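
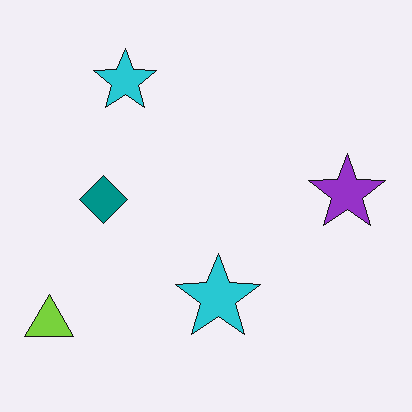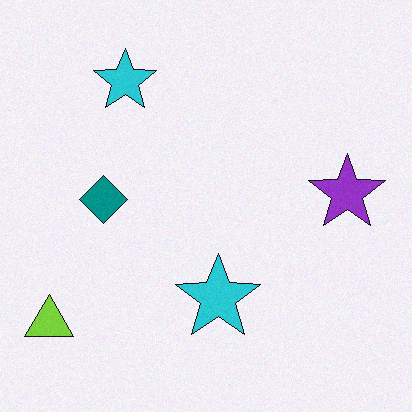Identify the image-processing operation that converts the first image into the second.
The image was degraded with a light layer of grain.

Random speckle covers the whole image, including the flat background.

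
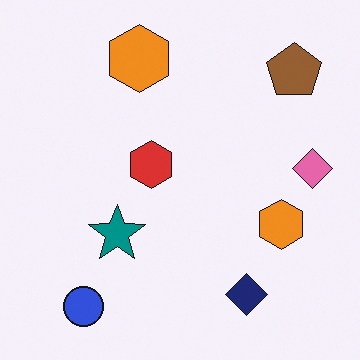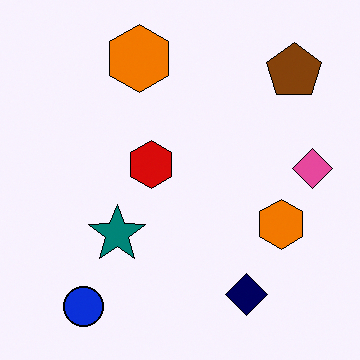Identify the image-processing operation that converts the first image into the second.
It was given slightly increased contrast.

Tones are pushed away from mid-grey across the whole image — a global contrast change.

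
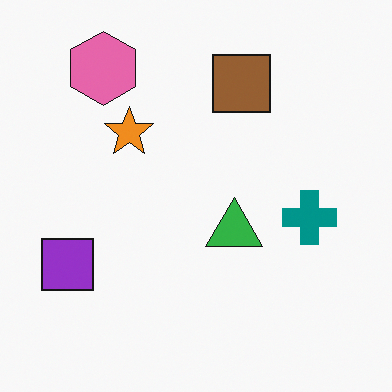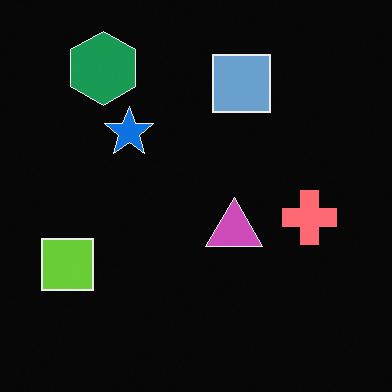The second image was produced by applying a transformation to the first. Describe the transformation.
The transformation is: color-inverted (negative).

The light background has become dark and every shape's color is its complement — a photographic negative.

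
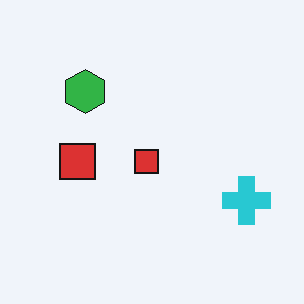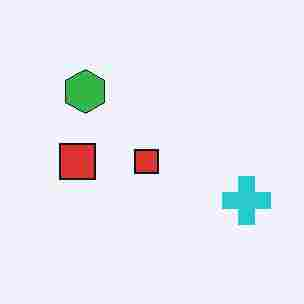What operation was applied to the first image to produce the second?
The transformation is: degraded with heavy JPEG compression.

Blocky 8×8 compression artifacts appear around shape edges and the flat background shows ringing — characteristic JPEG degradation.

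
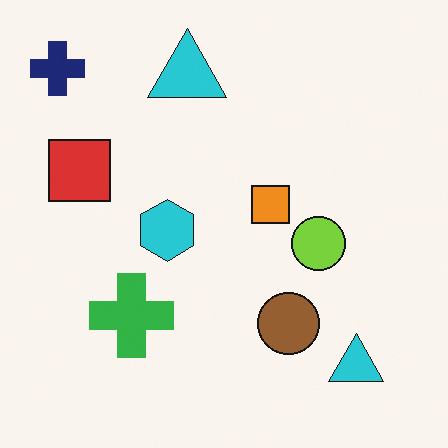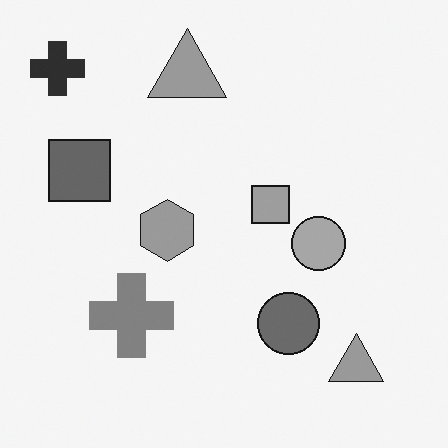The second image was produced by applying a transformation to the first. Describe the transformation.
This is the original image converted to grayscale.

All color is removed — every shape is now a shade of grey.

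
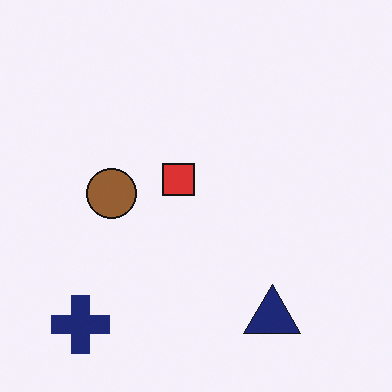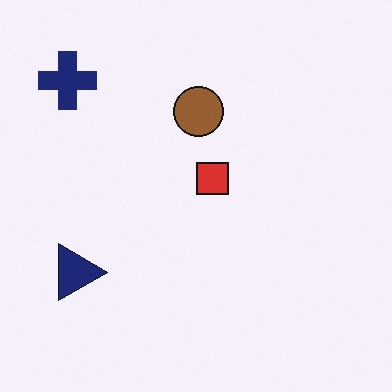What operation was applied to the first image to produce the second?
The transformation is: rotated 90° clockwise.

The navy cross sits in the bottom-left of the first image and the top-left of the second — consistent with a whole-image 90° clockwise rotation.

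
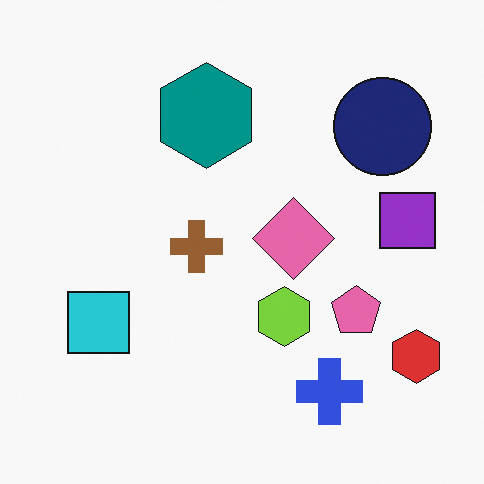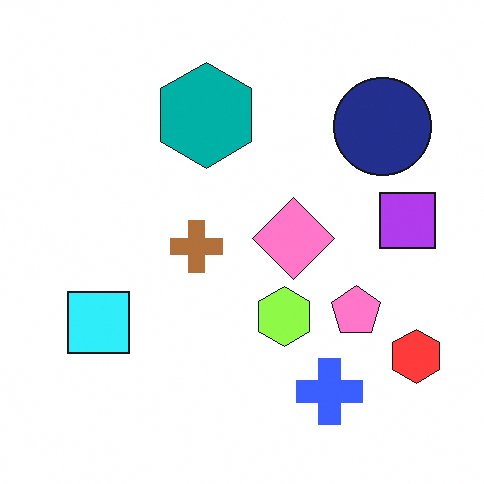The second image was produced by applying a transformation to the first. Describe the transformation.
This is the original image brightened a little.

Every pixel — background and shapes alike — is uniformly brightened.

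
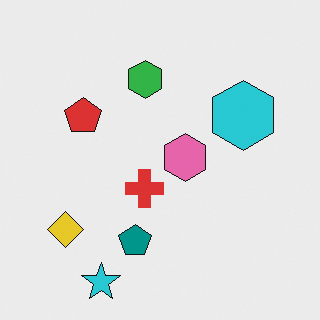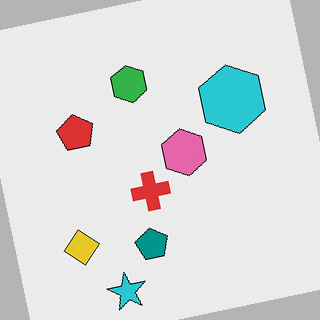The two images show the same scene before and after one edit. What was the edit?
The second image is the first rotated counter-clockwise by a few degrees.

Every shape is tilted by the same angle and the image corners show triangular fill wedges — a whole-image rotation by a non-right angle.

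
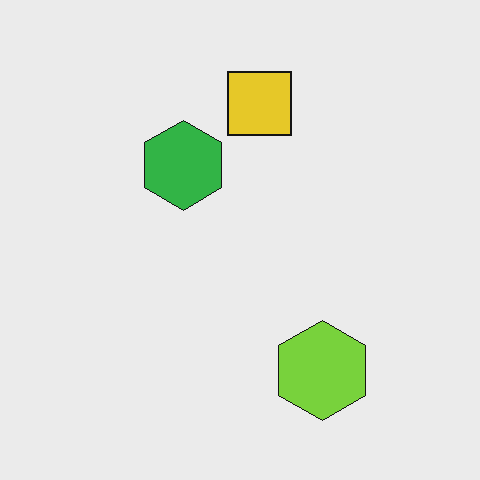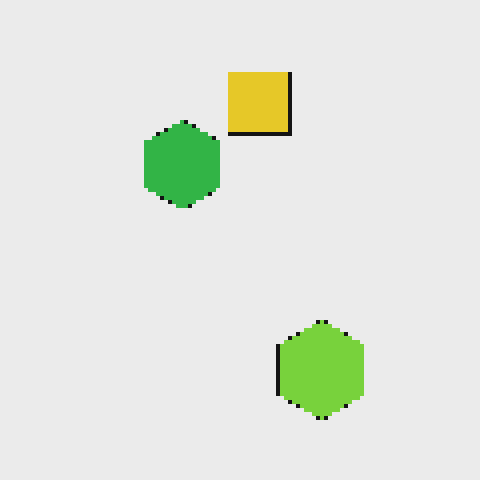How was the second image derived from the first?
It was lightly pixelated (a mild mosaic effect).

Shapes are reduced to large square blocks; fine edges and outlines are lost — a downscale-then-upscale (mosaic) effect.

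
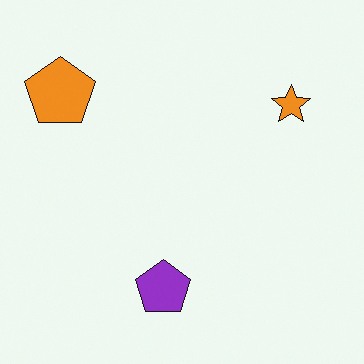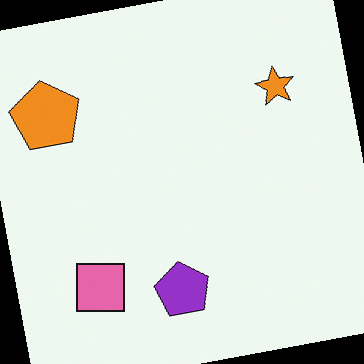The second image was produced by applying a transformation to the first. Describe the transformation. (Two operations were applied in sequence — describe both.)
Rotated counter-clockwise by a slight angle, then overlaid with an additional pink square.

Every shape is tilted by the same angle and the image corners show triangular fill wedges — a whole-image rotation by a non-right angle. A pink square appears in the second image that is absent from the first.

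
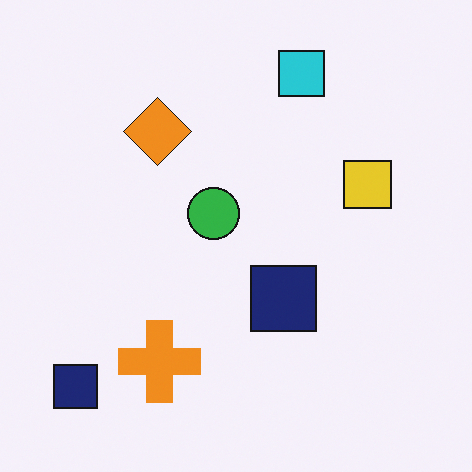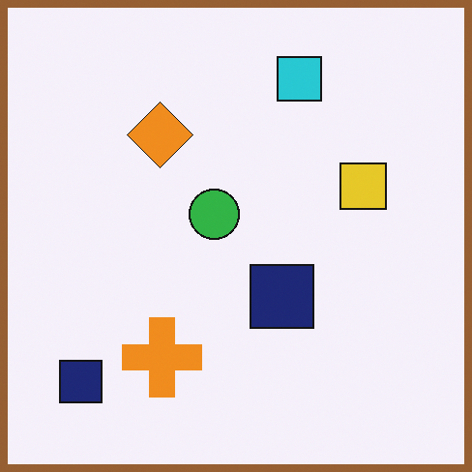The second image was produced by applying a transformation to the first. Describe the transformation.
Framed with a brown border.

A solid brown frame runs around the edge of the second image, with the content slightly shrunk inside it.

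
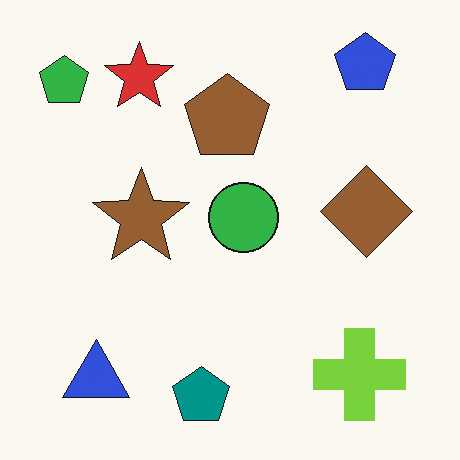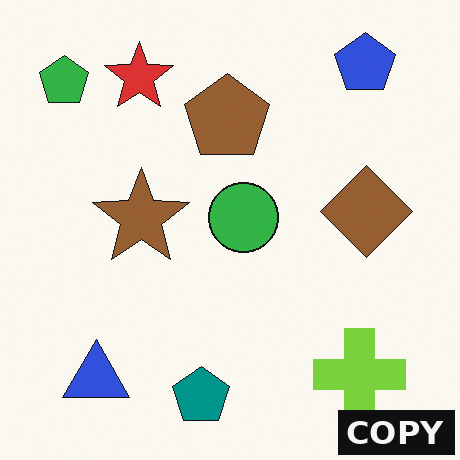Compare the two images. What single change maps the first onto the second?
This is the original image watermarked with the text "COPY" in the lower-right corner.

A dark label reading "COPY" appears in the lower-right corner.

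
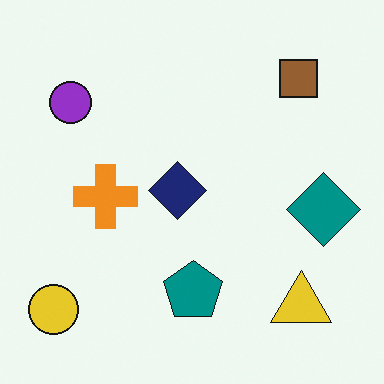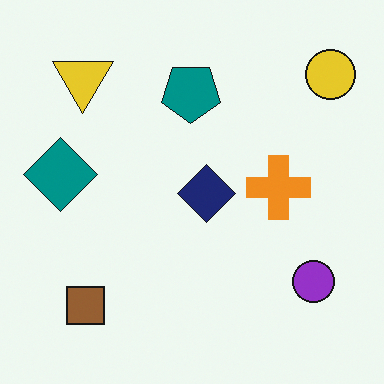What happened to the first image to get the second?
This is the original image rotated 180°.

The yellow circle sits in the bottom-left of the first image and the top-right of the second — consistent with a whole-image 180° rotation.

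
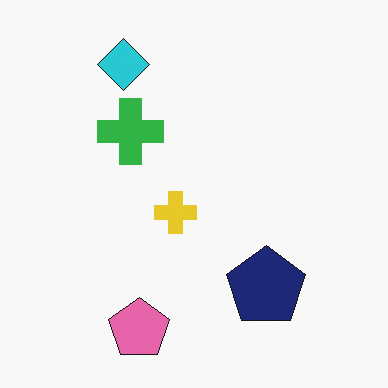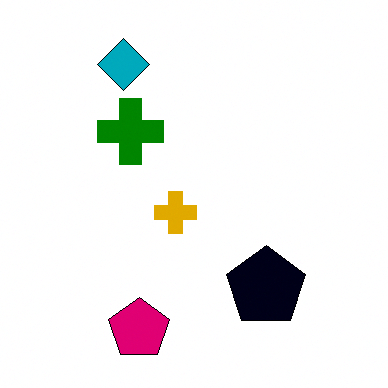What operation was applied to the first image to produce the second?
It was boosted in contrast.

Tones are pushed away from mid-grey across the whole image — a global contrast change.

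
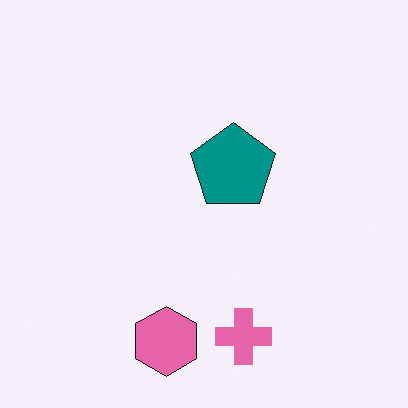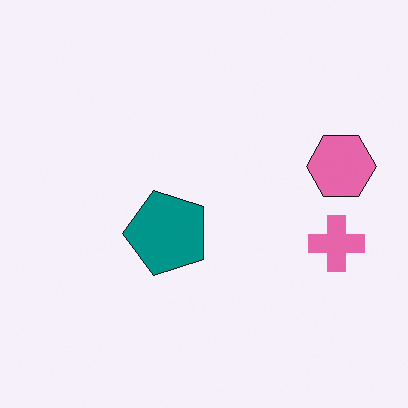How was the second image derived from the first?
This is the original image transposed (reflected across the top-left ↔ bottom-right diagonal).

Shapes have swapped their row and column positions — what was in the top-right is now in the bottom-left — a diagonal reflection.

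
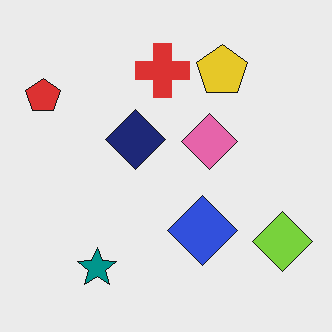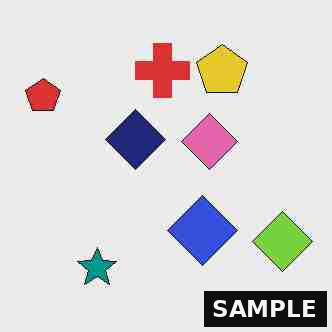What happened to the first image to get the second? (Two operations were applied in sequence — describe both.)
Degraded with heavy JPEG compression, then watermarked with the text "SAMPLE" in the lower-right corner.

Blocky 8×8 compression artifacts appear around shape edges and the flat background shows ringing — characteristic JPEG degradation. A dark label reading "SAMPLE" appears in the lower-right corner.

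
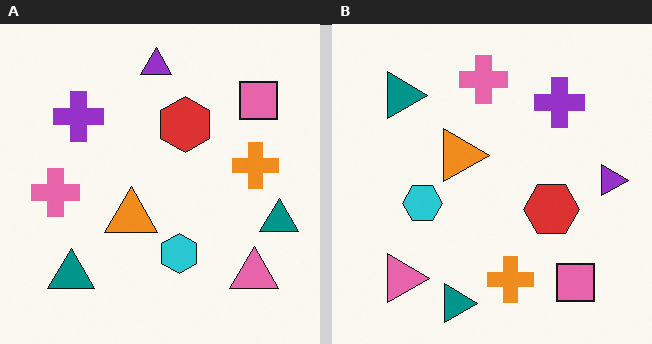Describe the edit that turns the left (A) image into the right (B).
This is the original image rotated 90° clockwise.

The pink triangle sits in the bottom-right of the left (A) image and the bottom-left of the right (B) — consistent with a whole-image 90° clockwise rotation.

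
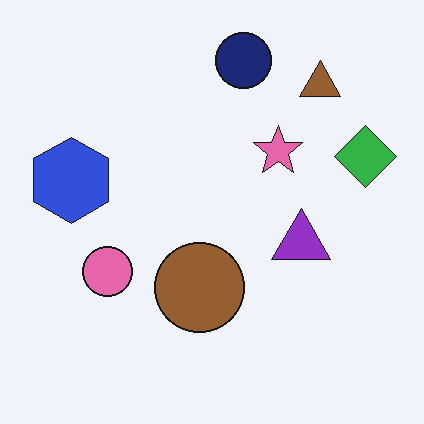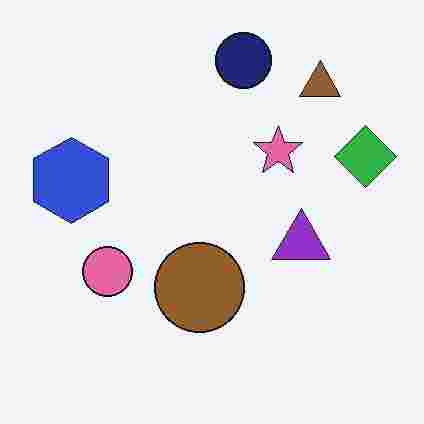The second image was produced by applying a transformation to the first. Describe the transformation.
Degraded with heavy JPEG compression.

Blocky 8×8 compression artifacts appear around shape edges and the flat background shows ringing — characteristic JPEG degradation.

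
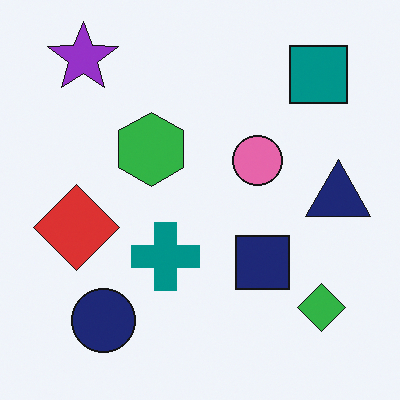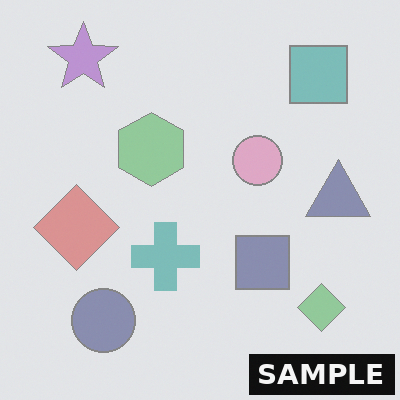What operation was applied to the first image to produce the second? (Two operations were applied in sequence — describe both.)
The image was given much lower contrast, then watermarked with the text "SAMPLE" in the lower-right corner.

Tones are pushed toward mid-grey across the whole image — a global contrast change. A dark label reading "SAMPLE" appears in the lower-right corner.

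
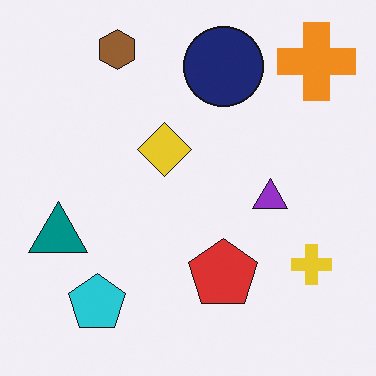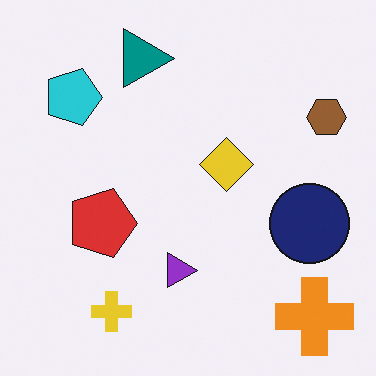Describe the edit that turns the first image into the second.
The transformation is: rotated 90° clockwise.

The orange cross sits in the top-right of the first image and the bottom-right of the second — consistent with a whole-image 90° clockwise rotation.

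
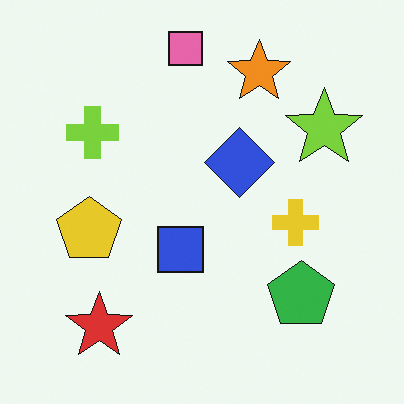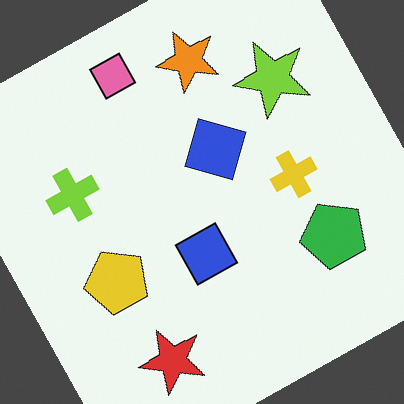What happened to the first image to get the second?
Rotated counter-clockwise by a moderate amount.

Every shape is tilted by the same angle and the image corners show triangular fill wedges — a whole-image rotation by a non-right angle.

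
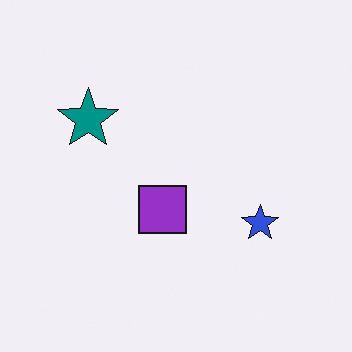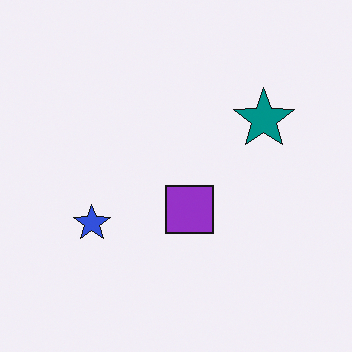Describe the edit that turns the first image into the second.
The transformation is: flipped horizontally (left ↔ right).

The teal star is in the left of the first image and the right of the second — shapes on opposite sides of the vertical midline have swapped in a mirror flip.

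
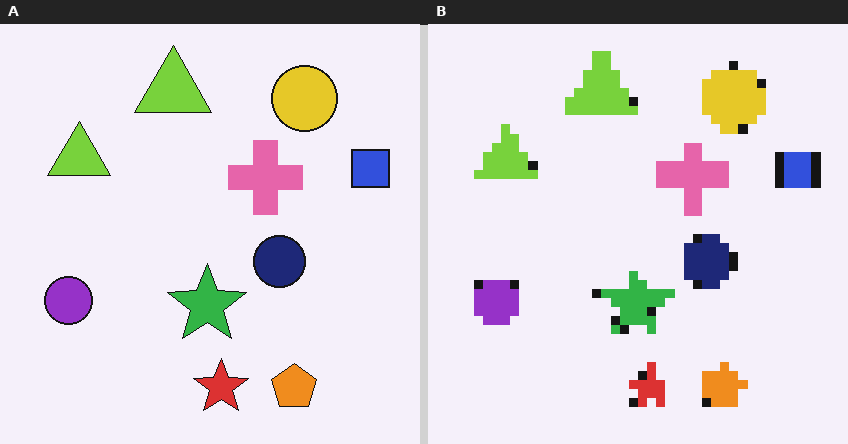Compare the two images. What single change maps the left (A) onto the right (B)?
The right (B) image is the left (A) heavily pixelated into large blocks.

Shapes are reduced to large square blocks; fine edges and outlines are lost — a downscale-then-upscale (mosaic) effect.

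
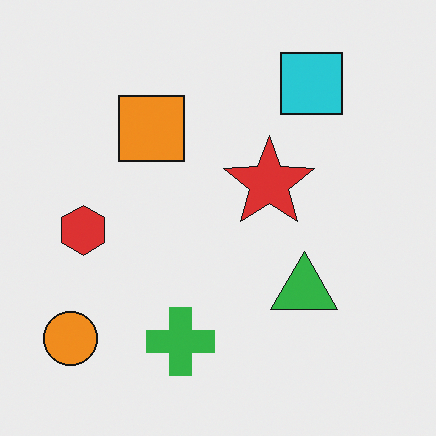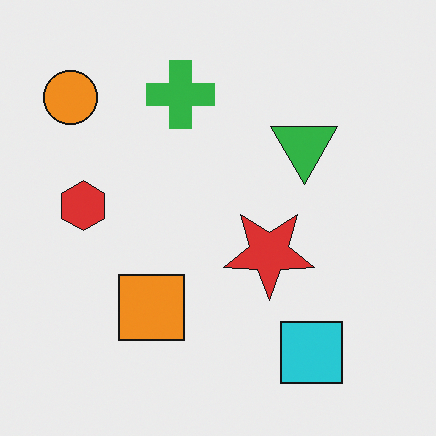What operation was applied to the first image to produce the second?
This is the original image flipped vertically (top ↔ bottom).

The cyan square is in the top-right of the first image and the bottom-right of the second — shapes on opposite sides of the horizontal midline have swapped in a mirror flip.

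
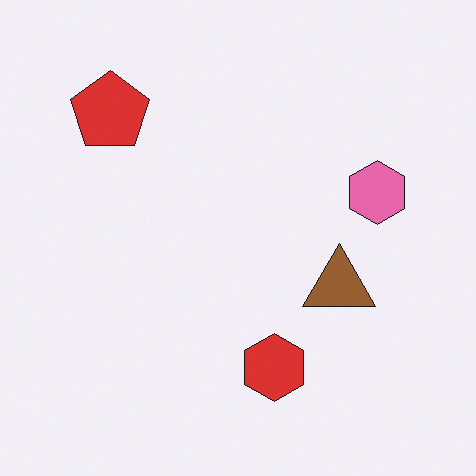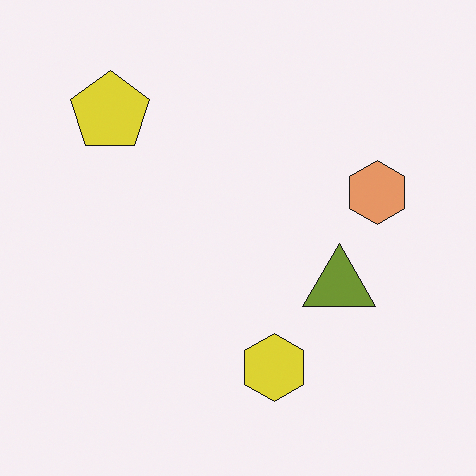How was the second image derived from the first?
The second image is the first hue-shifted by a small amount.

Every shape's color has rotated by the same amount around the hue wheel — a uniform hue shift.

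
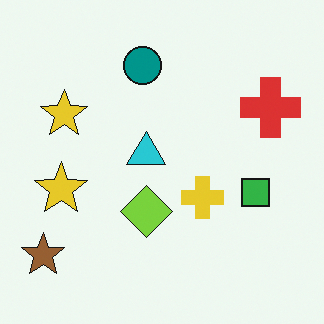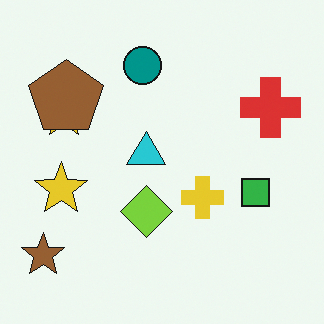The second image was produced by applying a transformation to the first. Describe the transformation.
The second image is the first overlaid with an additional brown pentagon.

A brown pentagon appears in the second image that is absent from the first.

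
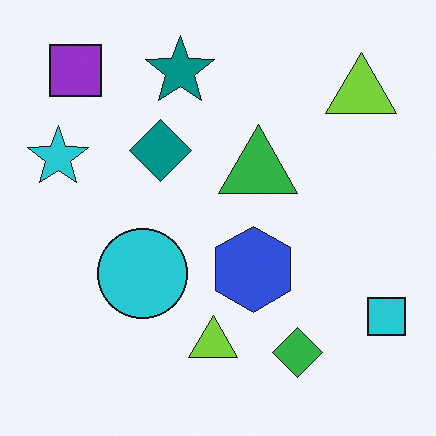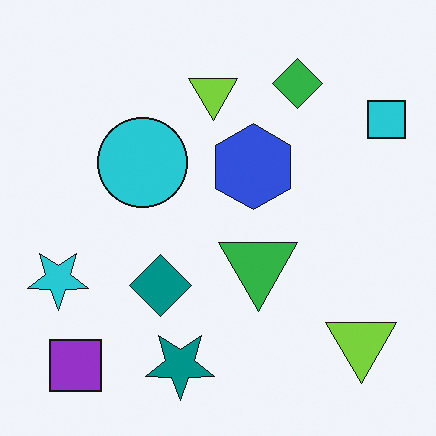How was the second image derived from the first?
The second image is the first flipped vertically (top ↔ bottom).

The purple square is in the top-left of the first image and the bottom-left of the second — shapes on opposite sides of the horizontal midline have swapped in a mirror flip.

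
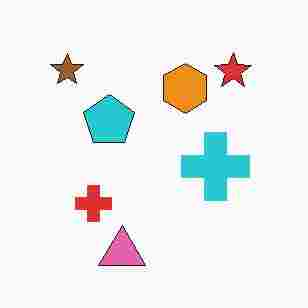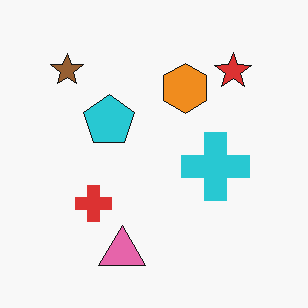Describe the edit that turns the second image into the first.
The image was heavily JPEG-compressed with obvious blocking artifacts.

Blocky 8×8 compression artifacts appear around shape edges and the flat background shows ringing — characteristic JPEG degradation.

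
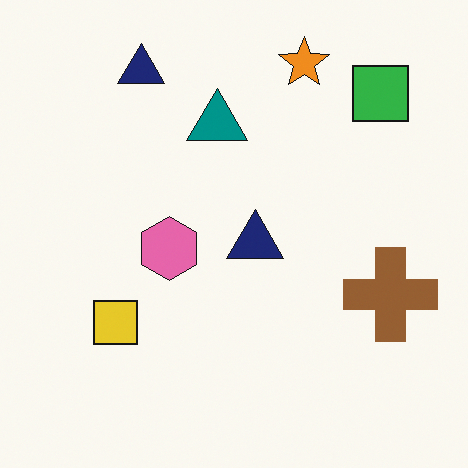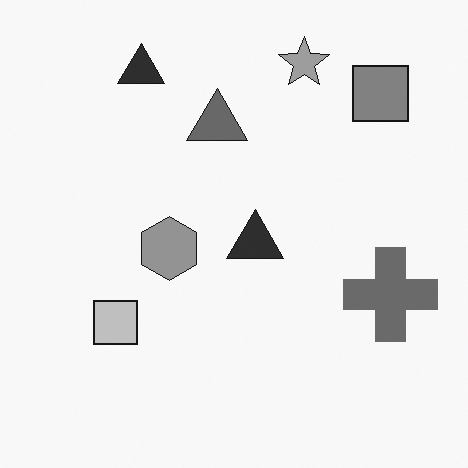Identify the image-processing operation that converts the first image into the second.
This is the original image converted to grayscale.

All color is removed — every shape is now a shade of grey.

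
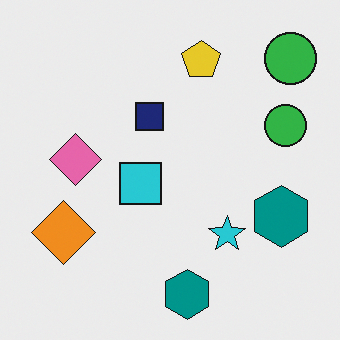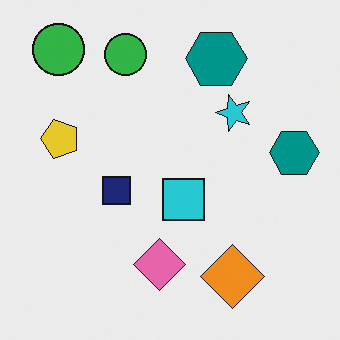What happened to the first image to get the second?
The image was rotated 90° counter-clockwise.

The orange diamond sits in the bottom-left of the first image and the bottom-right of the second — consistent with a whole-image 90° counter-clockwise rotation.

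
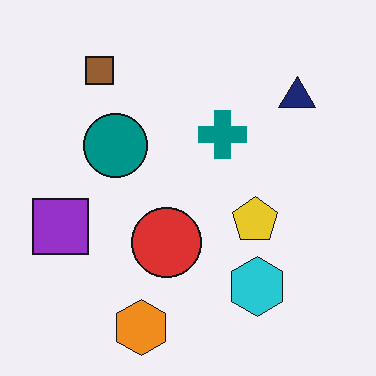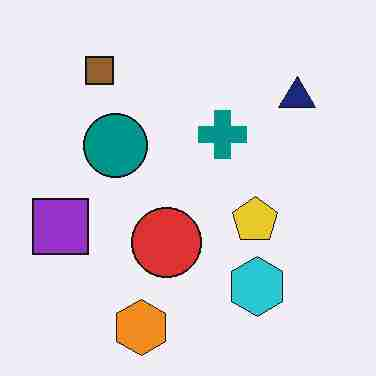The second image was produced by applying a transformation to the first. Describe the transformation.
This is the original image degraded with heavy JPEG compression.

Blocky 8×8 compression artifacts appear around shape edges and the flat background shows ringing — characteristic JPEG degradation.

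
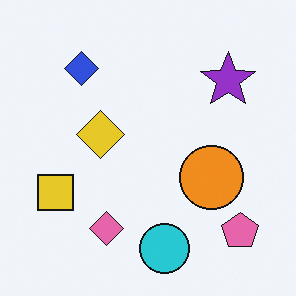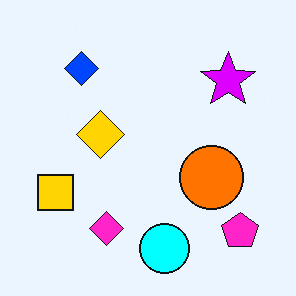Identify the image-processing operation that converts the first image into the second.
Made much more vivid (saturation change).

All colors are more vivid — a global saturation change.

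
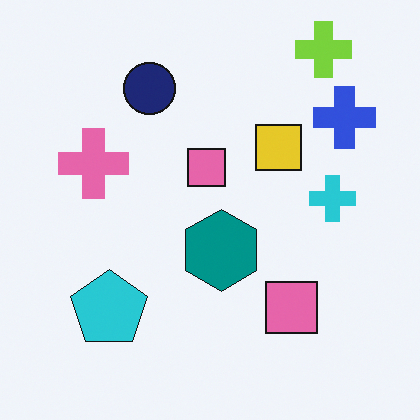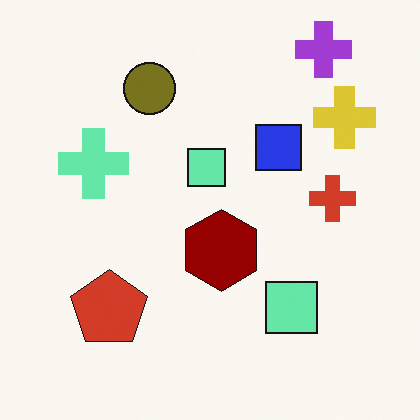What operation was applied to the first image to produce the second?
The second image is the first hue-shifted through roughly half the color wheel.

Every shape's color has rotated by the same amount around the hue wheel — a uniform hue shift.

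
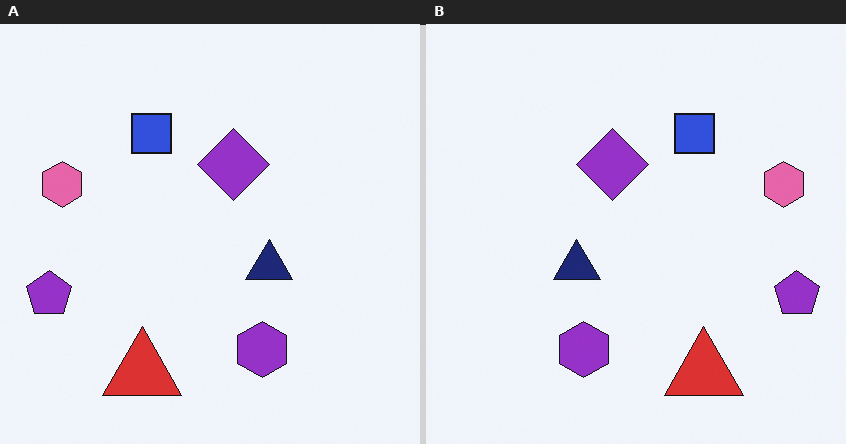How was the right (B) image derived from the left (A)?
This is the original image flipped horizontally (left ↔ right).

The purple pentagon is in the left of the left (A) image and the right of the right (B) — shapes on opposite sides of the vertical midline have swapped in a mirror flip.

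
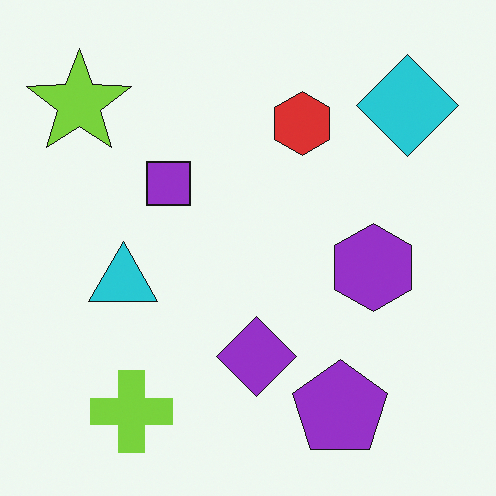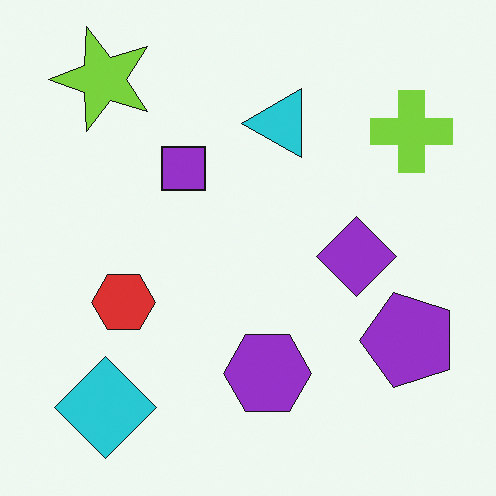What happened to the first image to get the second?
The image was transposed (reflected across the top-left ↔ bottom-right diagonal).

Shapes have swapped their row and column positions — what was in the top-right is now in the bottom-left — a diagonal reflection.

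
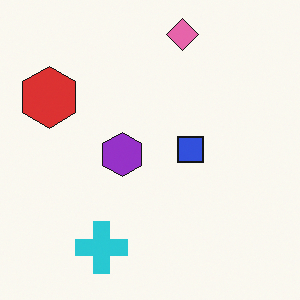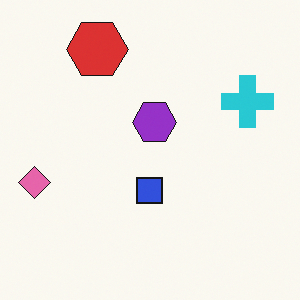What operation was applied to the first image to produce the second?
It was transposed (reflected across the top-left ↔ bottom-right diagonal).

Shapes have swapped their row and column positions — what was in the top-right is now in the bottom-left — a diagonal reflection.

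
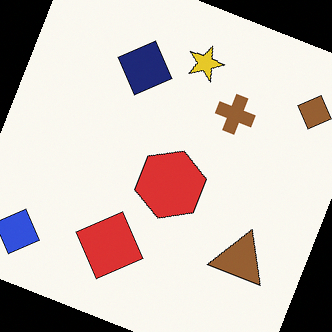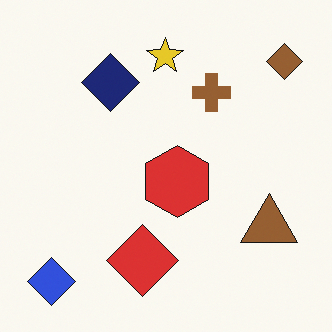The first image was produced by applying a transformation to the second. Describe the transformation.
It was rotated clockwise by a clearly visible amount.

Every shape is tilted by the same angle and the image corners show triangular fill wedges — a whole-image rotation by a non-right angle.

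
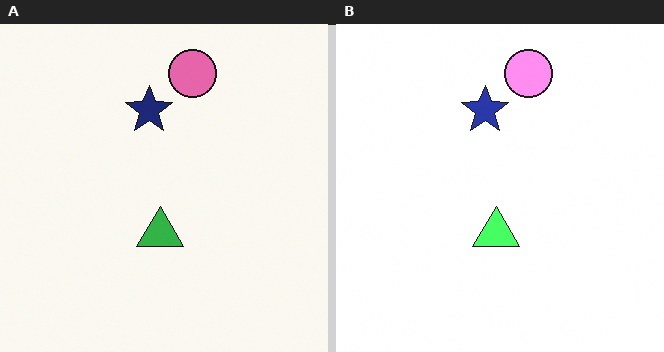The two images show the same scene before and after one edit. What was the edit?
The transformation is: substantially brightened.

Every pixel — background and shapes alike — is uniformly brightened.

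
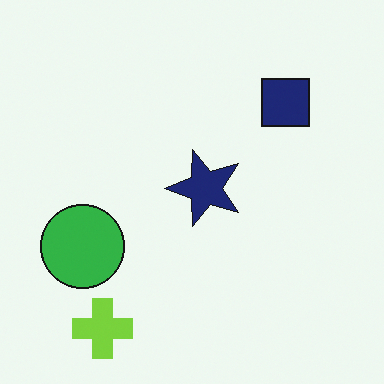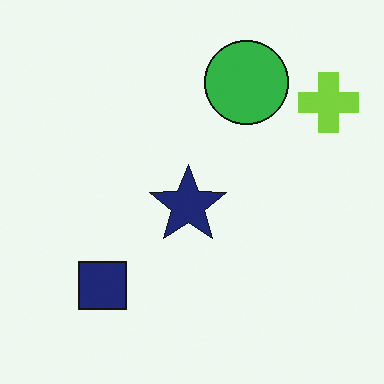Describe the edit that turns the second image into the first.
It was transposed (reflected across the top-left ↔ bottom-right diagonal).

Shapes have swapped their row and column positions — what was in the top-right is now in the bottom-left — a diagonal reflection.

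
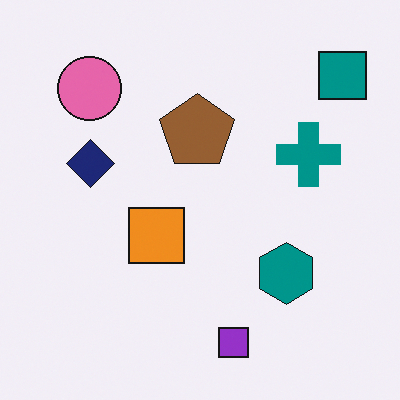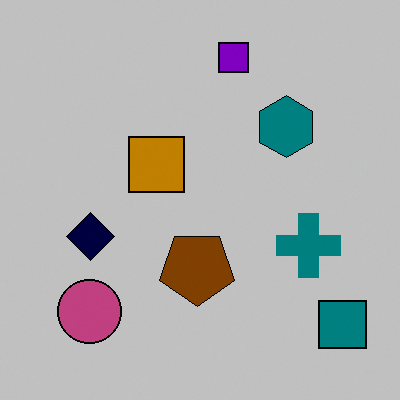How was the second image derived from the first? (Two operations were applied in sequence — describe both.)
It was flipped vertically (top ↔ bottom), then aggressively posterized.

The purple square is in the bottom of the first image and the top of the second — shapes on opposite sides of the horizontal midline have swapped in a mirror flip. Each flat color has snapped to a coarser quantized level — most visibly, the near-white background has dropped to a flat grey.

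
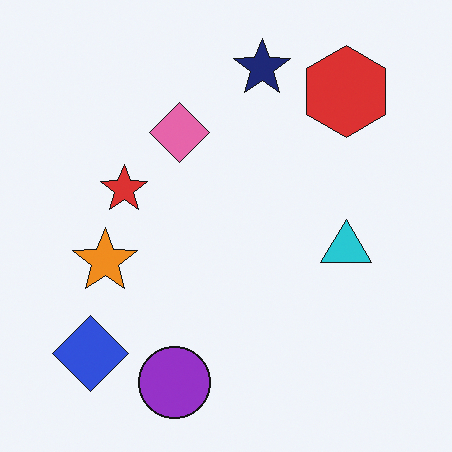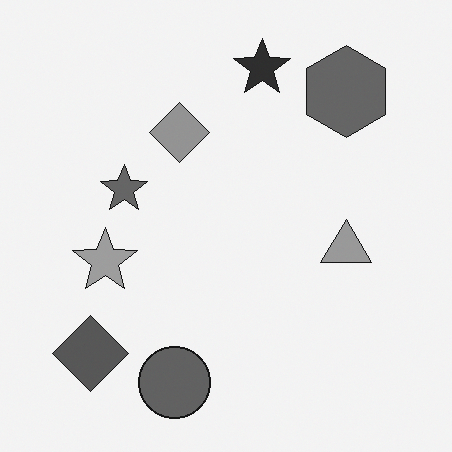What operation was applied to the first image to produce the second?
The second image is the first converted to grayscale.

All color is removed — every shape is now a shade of grey.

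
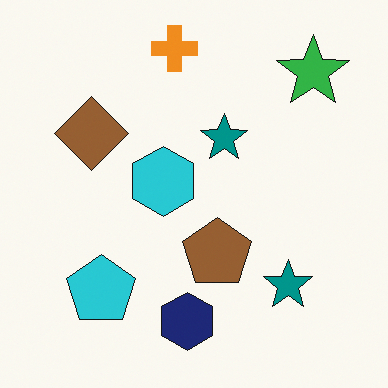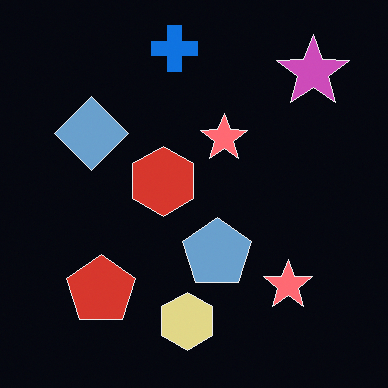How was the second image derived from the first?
The transformation is: color-inverted (negative).

The light background has become dark and every shape's color is its complement — a photographic negative.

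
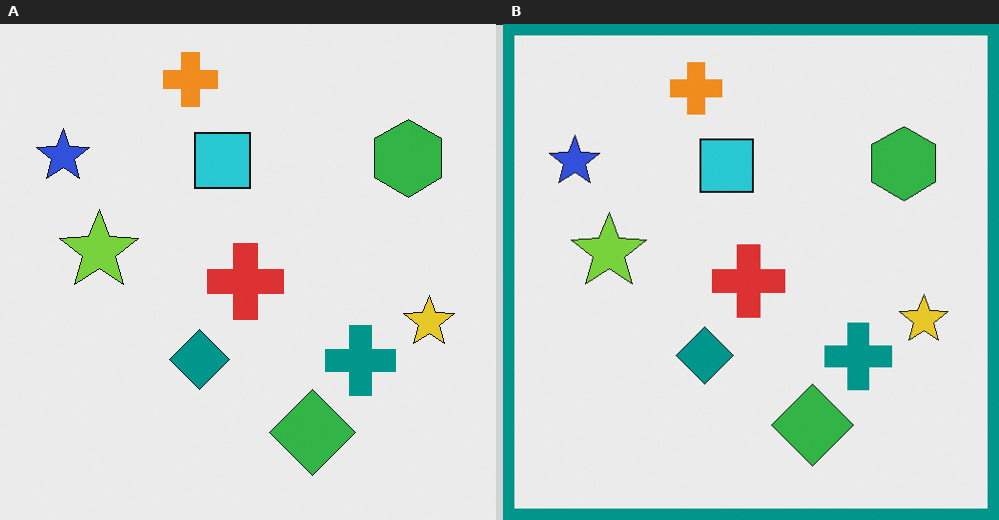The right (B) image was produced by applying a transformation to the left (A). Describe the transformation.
The image was framed with a teal border.

A solid teal frame runs around the edge of the right (B) image, with the content slightly shrunk inside it.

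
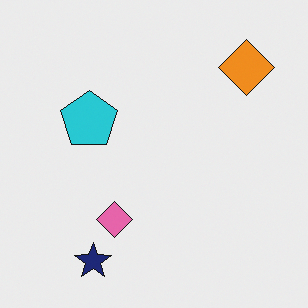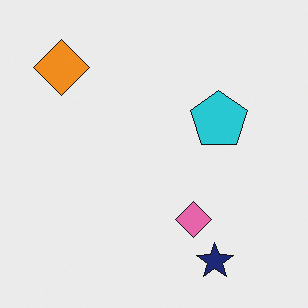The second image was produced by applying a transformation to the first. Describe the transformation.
The second image is the first flipped horizontally (left ↔ right).

The orange diamond is in the top-right of the first image and the top-left of the second — shapes on opposite sides of the vertical midline have swapped in a mirror flip.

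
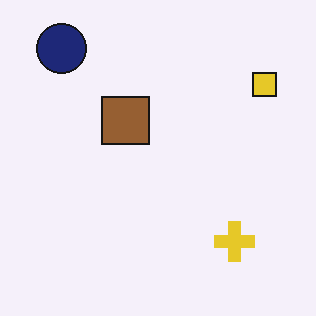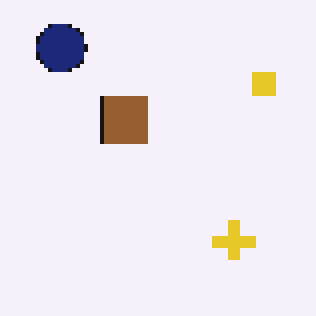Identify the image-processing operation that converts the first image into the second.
The second image is the first lightly pixelated (a mild mosaic effect).

Shapes are reduced to large square blocks; fine edges and outlines are lost — a downscale-then-upscale (mosaic) effect.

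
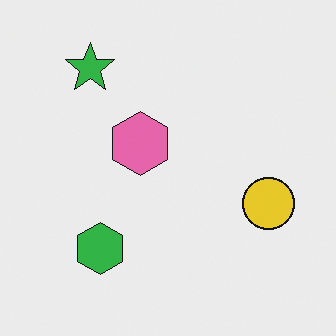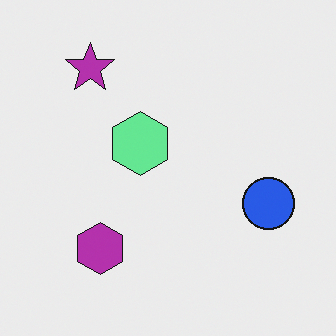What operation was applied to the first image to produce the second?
The second image is the first hue-shifted by a large amount.

Every shape's color has rotated by the same amount around the hue wheel — a uniform hue shift.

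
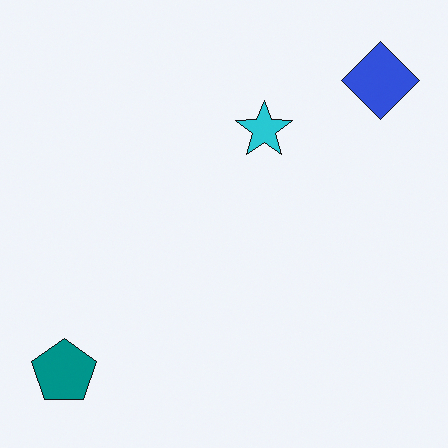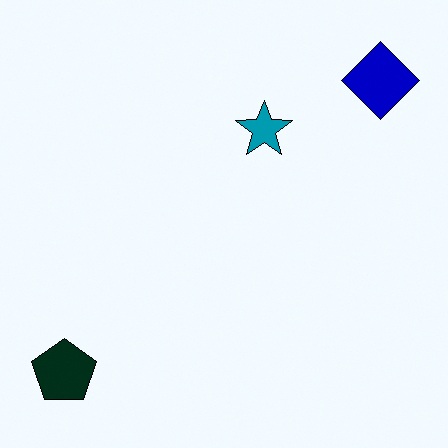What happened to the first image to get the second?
Boosted in contrast.

Tones are pushed away from mid-grey across the whole image — a global contrast change.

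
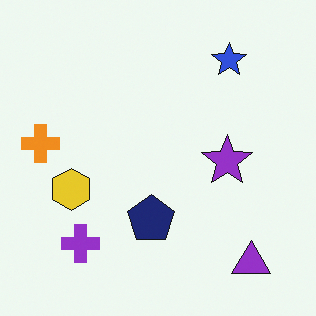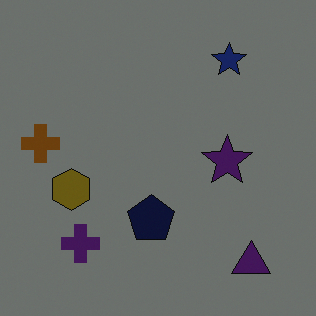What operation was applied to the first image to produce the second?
The transformation is: noticeably darkened.

Every pixel — background and shapes alike — is uniformly darkened.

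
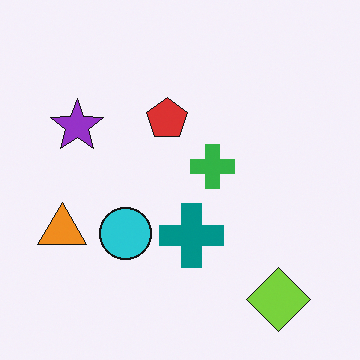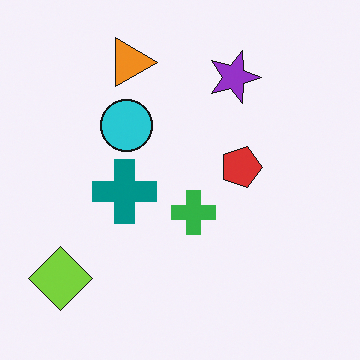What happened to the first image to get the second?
The transformation is: rotated 90° clockwise.

The lime diamond sits in the bottom-right of the first image and the bottom-left of the second — consistent with a whole-image 90° clockwise rotation.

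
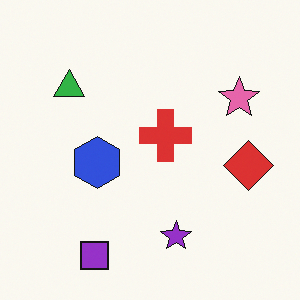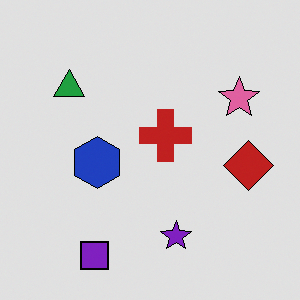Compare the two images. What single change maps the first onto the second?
The second image is the first moderately posterized.

Each flat color has snapped to a coarser quantized level — most visibly, the near-white background has dropped to a flat grey.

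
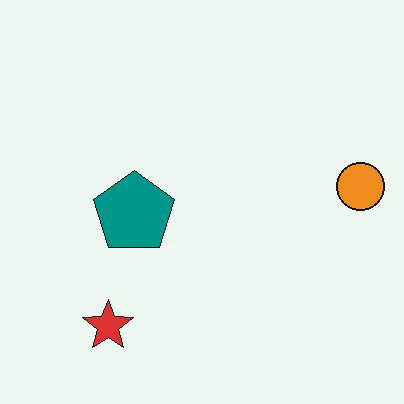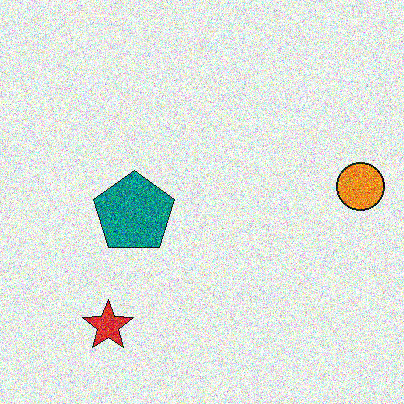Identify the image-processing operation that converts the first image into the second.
It was degraded with heavy additive noise.

Random speckle covers the whole image, including the flat background.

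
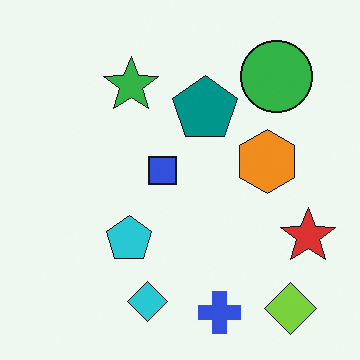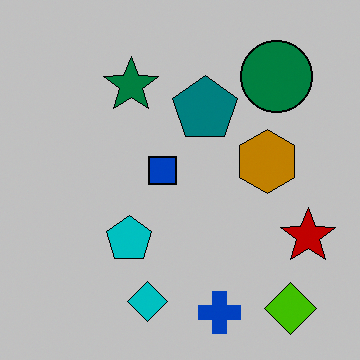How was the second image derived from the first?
The image was heavily posterized to just a handful of flat colors.

Each flat color has snapped to a coarser quantized level — most visibly, the near-white background has dropped to a flat grey.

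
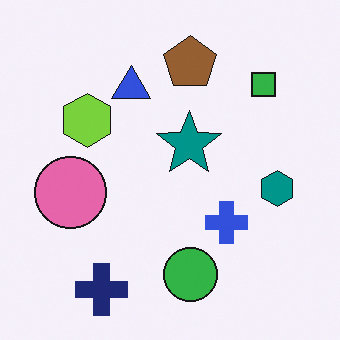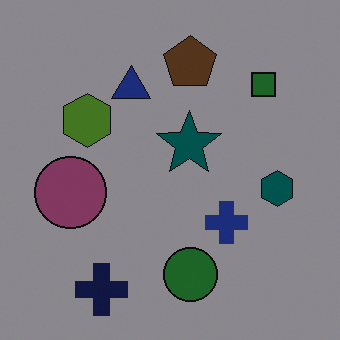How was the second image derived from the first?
The second image is the first darkened a lot.

Every pixel — background and shapes alike — is uniformly darkened.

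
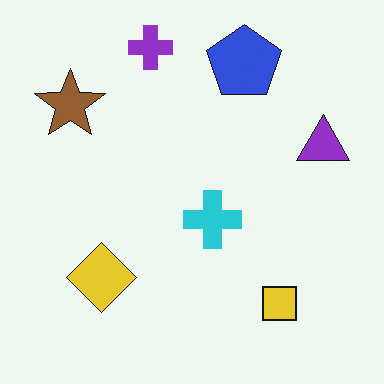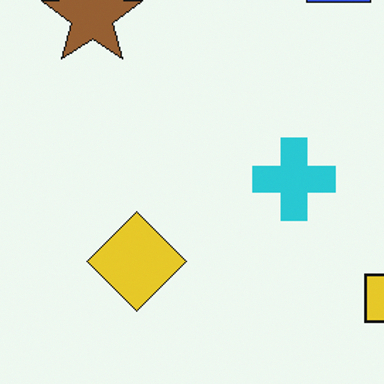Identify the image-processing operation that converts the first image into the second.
It was cropped to a modestly smaller region and rescaled.

The visible shapes are larger and the field of view is narrower; shapes near the original edges may be partly or wholly outside the frame — a crop-and-rescale.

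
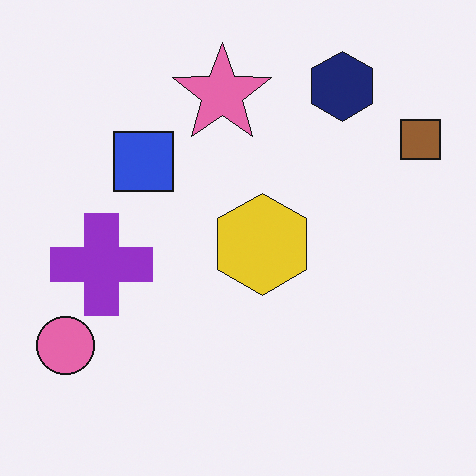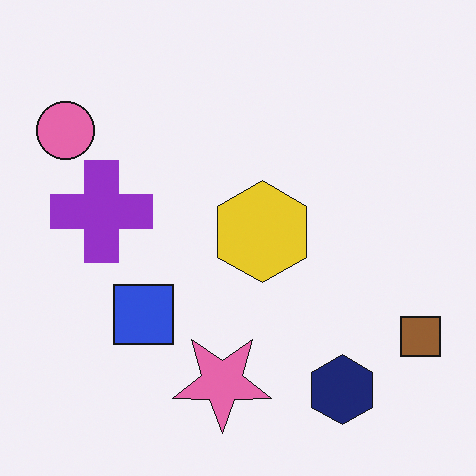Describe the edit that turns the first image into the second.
The second image is the first flipped vertically (top ↔ bottom).

The navy hexagon is in the top-right of the first image and the bottom-right of the second — shapes on opposite sides of the horizontal midline have swapped in a mirror flip.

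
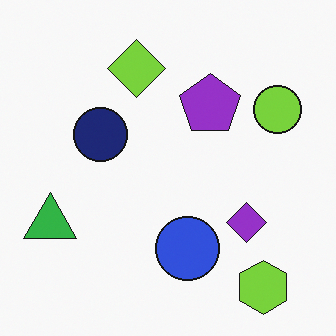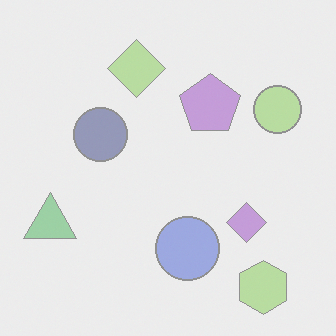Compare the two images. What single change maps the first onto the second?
This is the original image given much lower contrast.

Tones are pushed toward mid-grey across the whole image — a global contrast change.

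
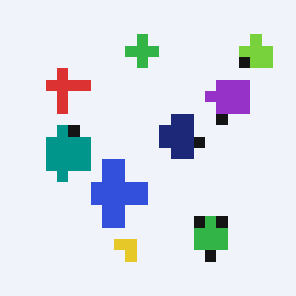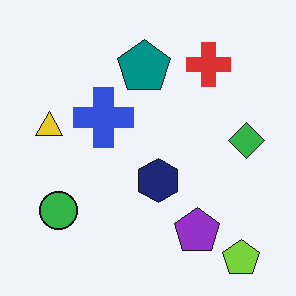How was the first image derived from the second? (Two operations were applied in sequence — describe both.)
Rotated 90° counter-clockwise, then coarsely pixelated.

The lime pentagon sits in the bottom-right of the second image and the top-right of the first — consistent with a whole-image 90° counter-clockwise rotation. Shapes are reduced to large square blocks; fine edges and outlines are lost — a downscale-then-upscale (mosaic) effect.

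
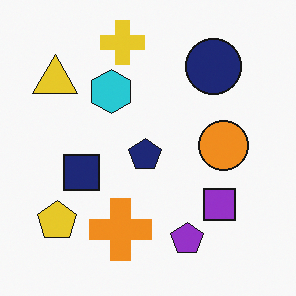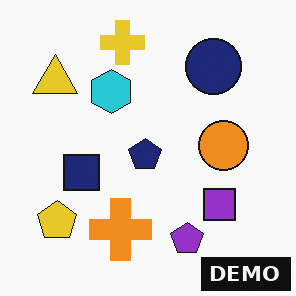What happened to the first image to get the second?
This is the original image watermarked with the text "DEMO" in the lower-right corner.

A dark label reading "DEMO" appears in the lower-right corner.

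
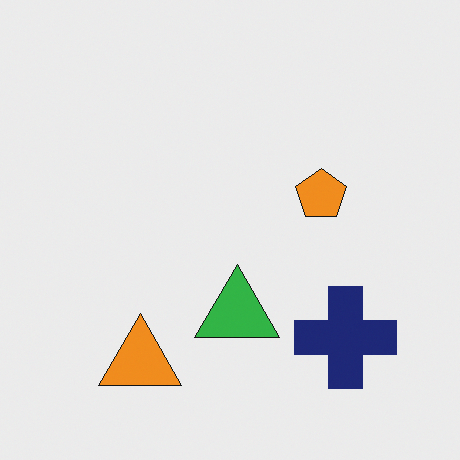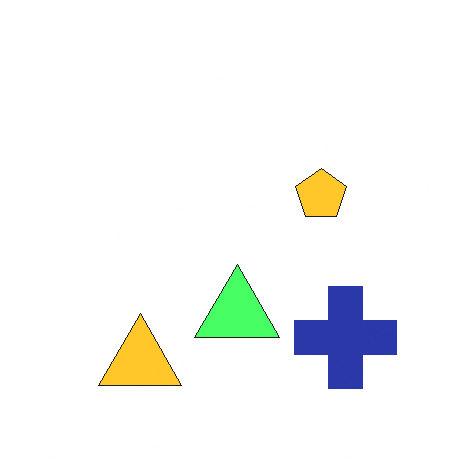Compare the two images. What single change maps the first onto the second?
Substantially brightened.

Every pixel — background and shapes alike — is uniformly brightened.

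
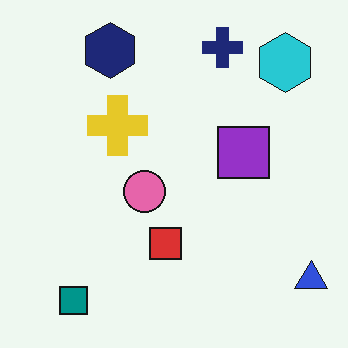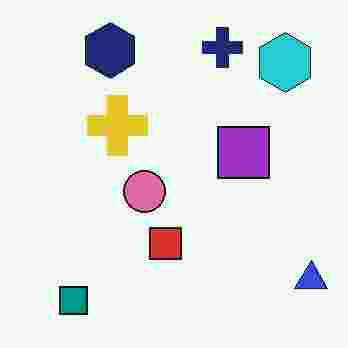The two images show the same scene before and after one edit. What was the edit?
The transformation is: heavily JPEG-compressed with obvious blocking artifacts.

Blocky 8×8 compression artifacts appear around shape edges and the flat background shows ringing — characteristic JPEG degradation.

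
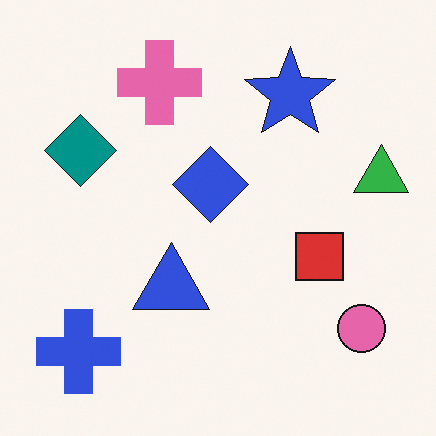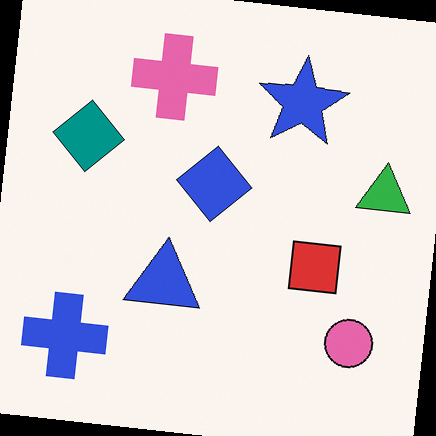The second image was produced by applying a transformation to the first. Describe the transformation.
This is the original image rotated clockwise by a few degrees.

Every shape is tilted by the same angle and the image corners show triangular fill wedges — a whole-image rotation by a non-right angle.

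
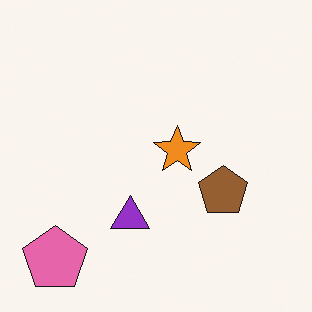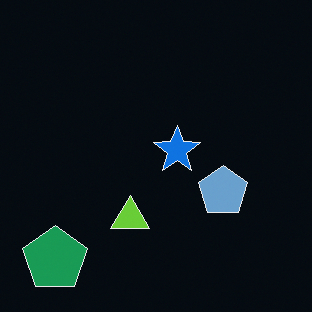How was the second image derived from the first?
The second image is the first color-inverted (negative).

The light background has become dark and every shape's color is its complement — a photographic negative.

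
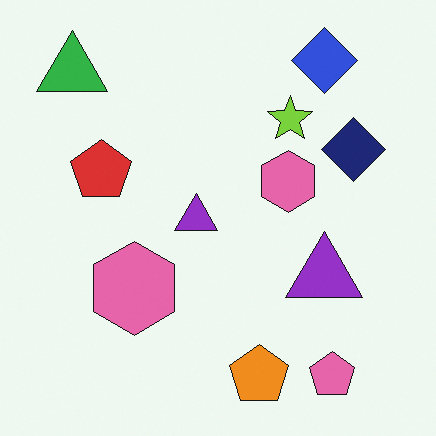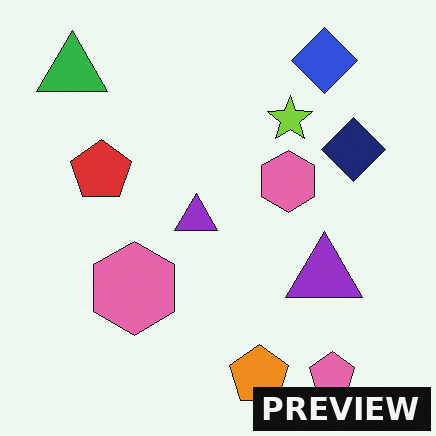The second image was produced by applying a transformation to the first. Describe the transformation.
Watermarked with the text "PREVIEW" in the lower-right corner.

A dark label reading "PREVIEW" appears in the lower-right corner.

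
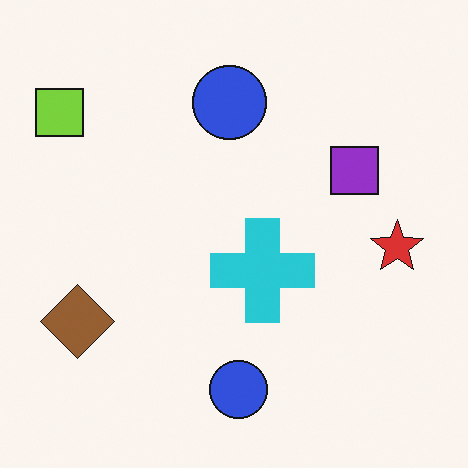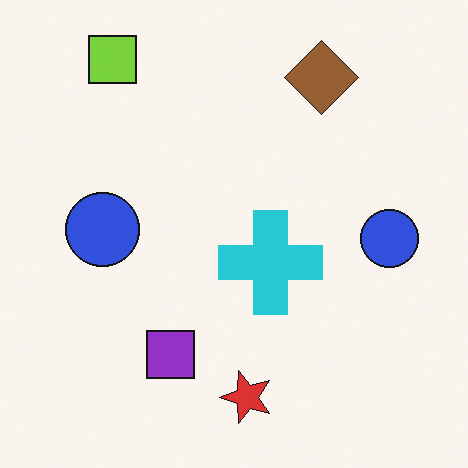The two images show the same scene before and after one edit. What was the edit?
The second image is the first transposed (reflected across the top-left ↔ bottom-right diagonal).

Shapes have swapped their row and column positions — what was in the top-right is now in the bottom-left — a diagonal reflection.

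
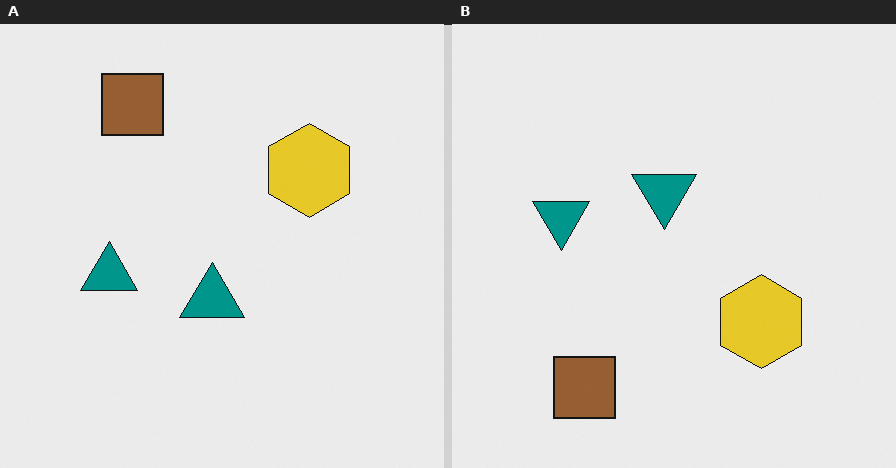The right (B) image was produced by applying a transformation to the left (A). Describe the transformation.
This is the original image flipped vertically (top ↔ bottom).

The brown square is in the top-left of the left (A) image and the bottom-left of the right (B) — shapes on opposite sides of the horizontal midline have swapped in a mirror flip.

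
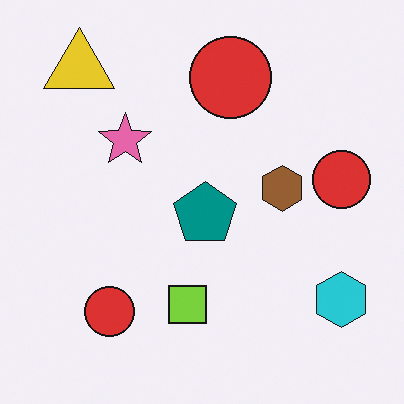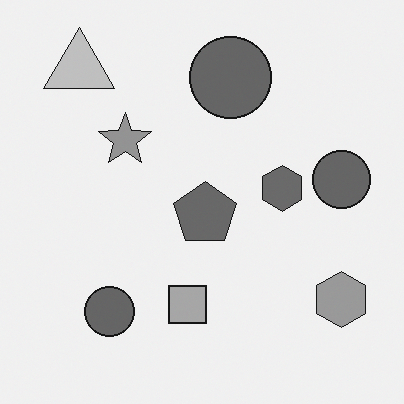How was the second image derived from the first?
Converted to grayscale.

All color is removed — every shape is now a shade of grey.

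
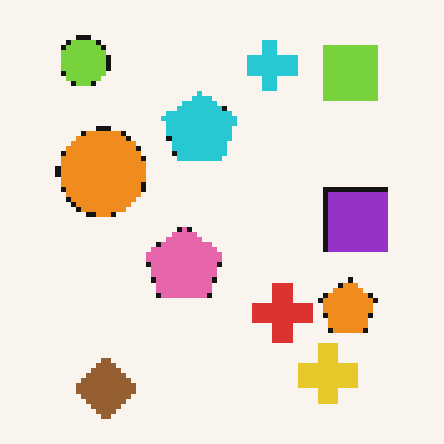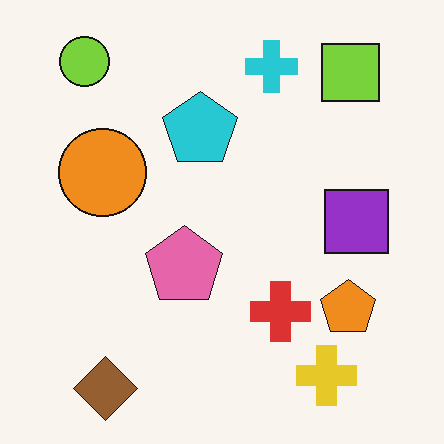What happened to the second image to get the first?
The first image is the second lightly pixelated (a mild mosaic effect).

Shapes are reduced to large square blocks; fine edges and outlines are lost — a downscale-then-upscale (mosaic) effect.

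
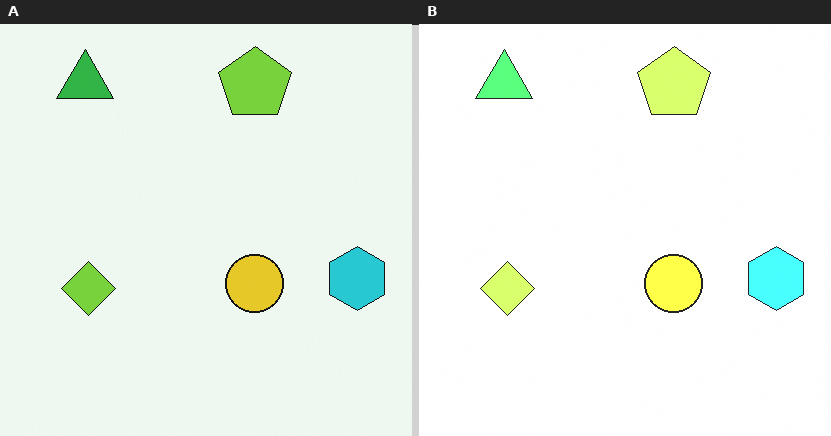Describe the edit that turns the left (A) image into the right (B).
The image was noticeably brightened.

Every pixel — background and shapes alike — is uniformly brightened.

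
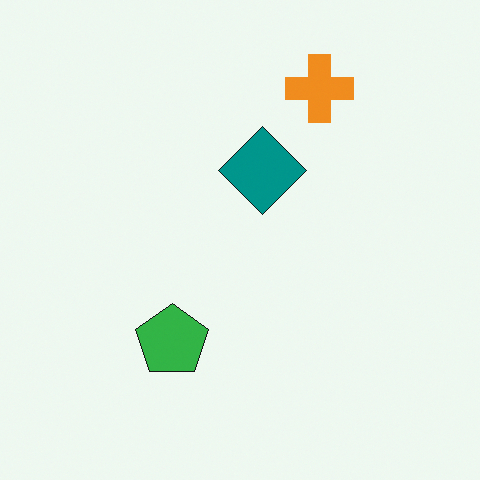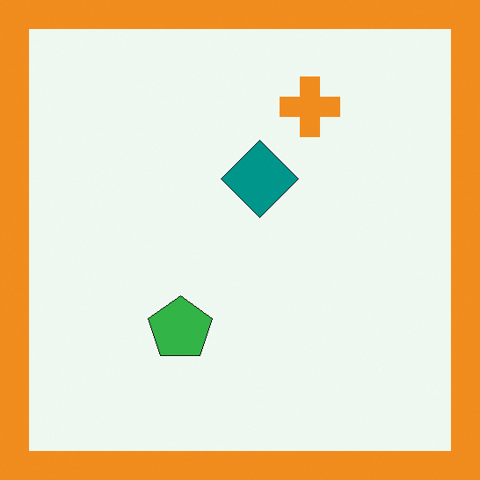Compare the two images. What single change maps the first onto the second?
This is the original image framed with a orange border.

A solid orange frame runs around the edge of the second image, with the content slightly shrunk inside it.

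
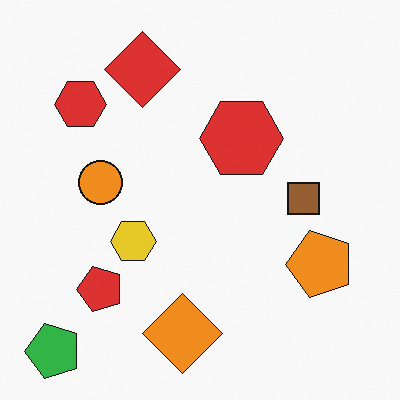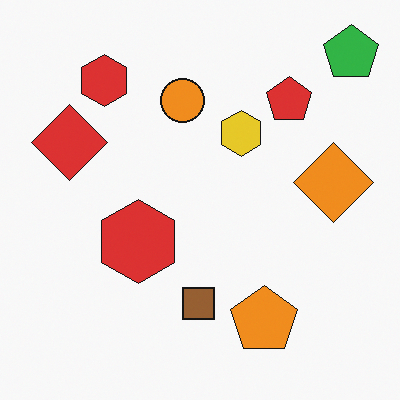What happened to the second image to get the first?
The first image is the second transposed (reflected across the top-left ↔ bottom-right diagonal).

Shapes have swapped their row and column positions — what was in the top-right is now in the bottom-left — a diagonal reflection.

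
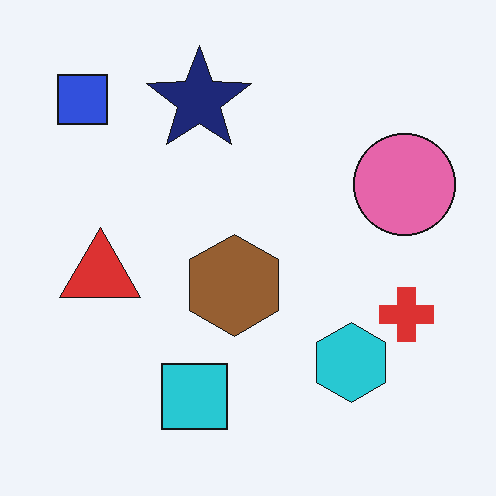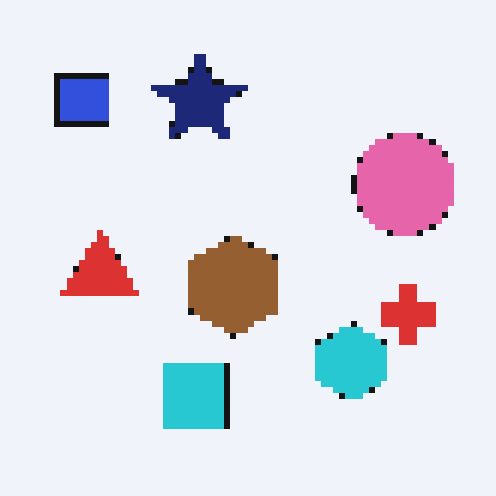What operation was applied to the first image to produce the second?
The image was moderately pixelated.

Shapes are reduced to large square blocks; fine edges and outlines are lost — a downscale-then-upscale (mosaic) effect.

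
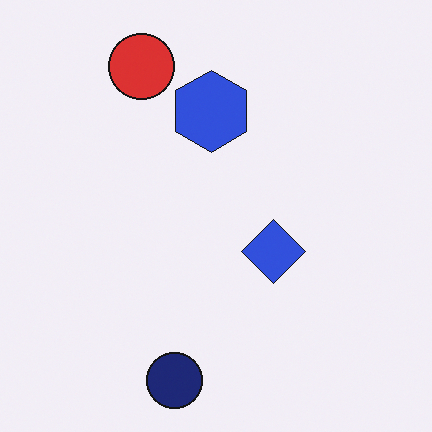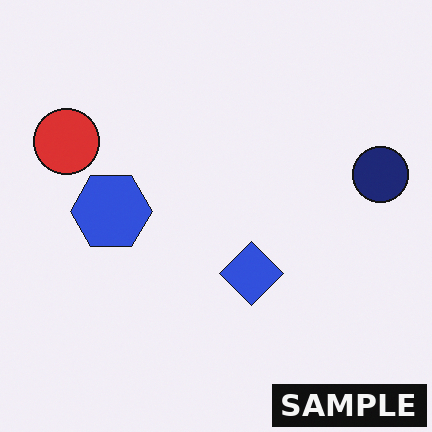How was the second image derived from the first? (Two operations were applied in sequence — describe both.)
Transposed (reflected across the top-left ↔ bottom-right diagonal), then watermarked with the text "SAMPLE" in the lower-right corner.

Shapes have swapped their row and column positions — what was in the top-right is now in the bottom-left — a diagonal reflection. A dark label reading "SAMPLE" appears in the lower-right corner.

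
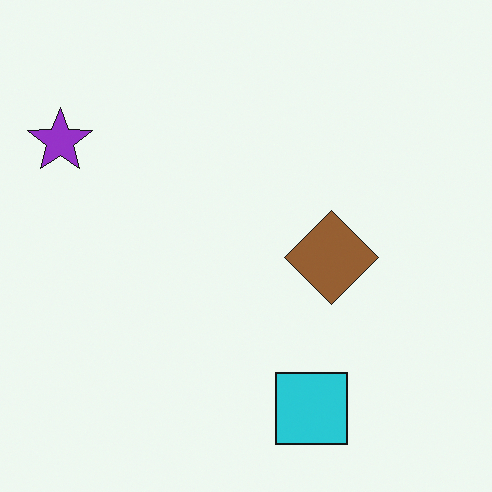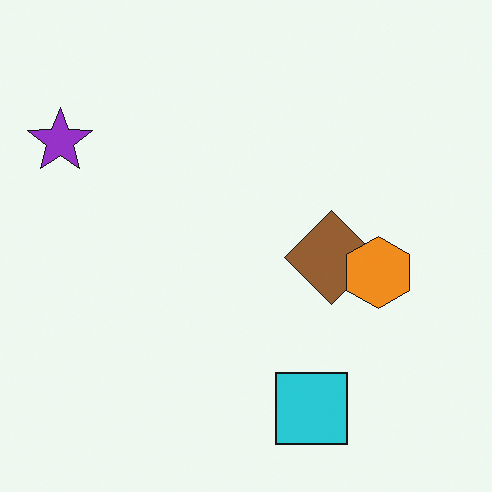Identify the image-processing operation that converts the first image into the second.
It was overlaid with an additional orange hexagon.

An orange hexagon appears in the second image that is absent from the first.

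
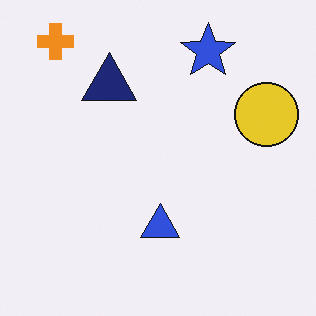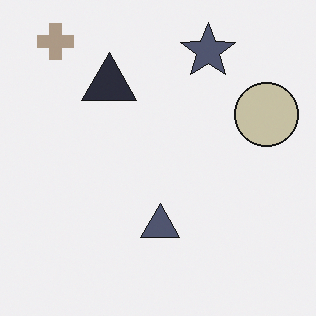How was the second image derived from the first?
This is the original image made much more muted (saturation change).

All colors are more muted and greyish — a global saturation change.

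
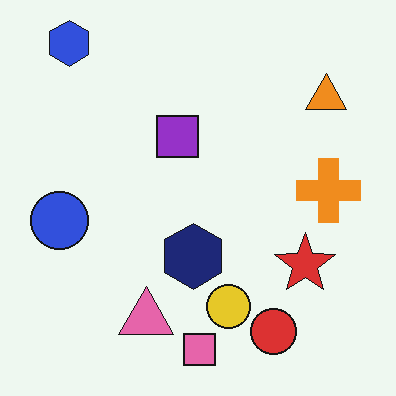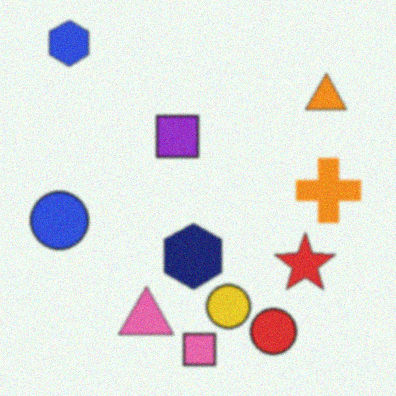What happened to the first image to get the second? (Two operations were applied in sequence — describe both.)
Lightly blurred, then degraded with light additive noise.

Shape edges and outlines are uniformly softened across the whole image. Random speckle covers the whole image, including the flat background.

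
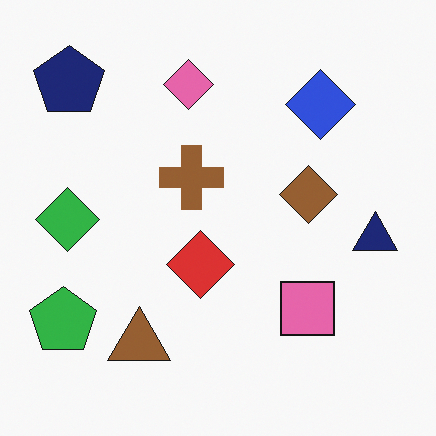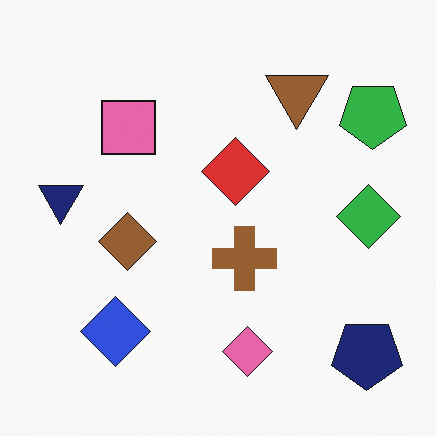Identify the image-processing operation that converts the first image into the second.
The transformation is: rotated 180°.

The navy pentagon sits in the top-left of the first image and the bottom-right of the second — consistent with a whole-image 180° rotation.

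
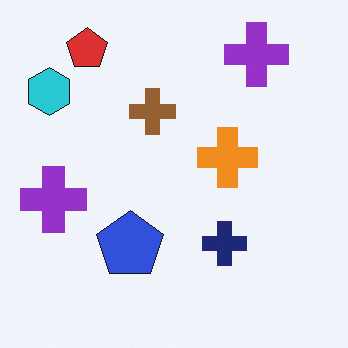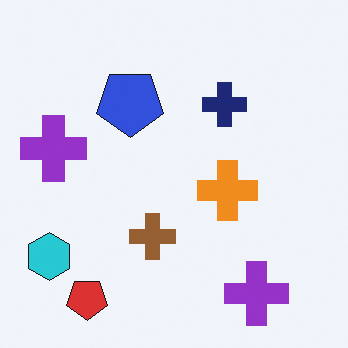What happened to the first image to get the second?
The transformation is: flipped vertically (top ↔ bottom).

The red pentagon is in the top-left of the first image and the bottom-left of the second — shapes on opposite sides of the horizontal midline have swapped in a mirror flip.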